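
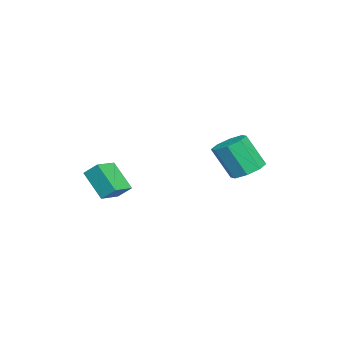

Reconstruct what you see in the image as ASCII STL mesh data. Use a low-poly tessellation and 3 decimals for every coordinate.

solid 
facet normal 0.024 0.485 -0.874
outer loop
vertex -0.595 4.181 2.526
vertex -1.119 3.569 2.172
vertex -1.248 4.332 2.592
endloop
endfacet
facet normal 0.244 0.845 0.476
outer loop
vertex -0.595 4.181 2.526
vertex -1.248 4.332 2.592
vertex -0.637 3.283 4.142
endloop
endfacet
facet normal 0.243 0.845 0.476
outer loop
vertex -0.637 3.283 4.142
vertex -1.248 4.332 2.592
vertex -1.291 3.433 4.209
endloop
endfacet
facet normal -0.022 -0.486 0.873
outer loop
vertex -0.637 3.283 4.142
vertex -1.291 3.433 4.209
vertex -1.161 2.671 3.788
endloop
endfacet
facet normal 0.023 0.485 -0.874
outer loop
vertex -1.248 4.332 2.592
vertex -1.119 3.569 2.172
vertex -1.826 4.035 2.412
endloop
endfacet
facet normal -0.515 0.755 0.406
outer loop
vertex -1.248 4.332 2.592
vertex -1.826 4.035 2.412
vertex -1.291 3.433 4.209
endloop
endfacet
facet normal -0.514 0.755 0.406
outer loop
vertex -1.291 3.433 4.209
vertex -1.826 4.035 2.412
vertex -1.868 3.137 4.029
endloop
endfacet
facet normal -0.023 -0.486 0.873
outer loop
vertex -1.291 3.433 4.209
vertex -1.868 3.137 4.029
vertex -1.161 2.671 3.788
endloop
endfacet
facet normal 0.024 0.486 -0.874
outer loop
vertex -1.826 4.035 2.412
vertex -1.119 3.569 2.172
vertex -1.989 3.466 2.091
endloop
endfacet
facet normal -0.970 0.222 0.098
outer loop
vertex -1.826 4.035 2.412
vertex -1.989 3.466 2.091
vertex -1.868 3.137 4.029
endloop
endfacet
facet normal -0.970 0.222 0.098
outer loop
vertex -1.868 3.137 4.029
vertex -1.989 3.466 2.091
vertex -2.031 2.567 3.708
endloop
endfacet
facet normal -0.022 -0.486 0.874
outer loop
vertex -1.868 3.137 4.029
vertex -2.031 2.567 3.708
vertex -1.161 2.671 3.788
endloop
endfacet
facet normal 0.024 0.485 -0.874
outer loop
vertex -1.989 3.466 2.091
vertex -1.119 3.569 2.172
vertex -1.643 2.957 1.818
endloop
endfacet
facet normal -0.858 -0.440 -0.267
outer loop
vertex -1.989 3.466 2.091
vertex -1.643 2.957 1.818
vertex -2.031 2.567 3.708
endloop
endfacet
facet normal -0.857 -0.440 -0.267
outer loop
vertex -2.031 2.567 3.708
vertex -1.643 2.957 1.818
vertex -1.685 2.059 3.434
endloop
endfacet
facet normal -0.022 -0.486 0.874
outer loop
vertex -2.031 2.567 3.708
vertex -1.685 2.059 3.434
vertex -1.161 2.671 3.788
endloop
endfacet
facet normal 0.022 0.486 -0.873
outer loop
vertex -1.643 2.957 1.818
vertex -1.119 3.569 2.172
vertex -0.989 2.807 1.751
endloop
endfacet
facet normal -0.243 -0.845 -0.476
outer loop
vertex -1.643 2.957 1.818
vertex -0.989 2.807 1.751
vertex -1.685 2.059 3.434
endloop
endfacet
facet normal -0.244 -0.845 -0.476
outer loop
vertex -1.685 2.059 3.434
vertex -0.989 2.807 1.751
vertex -1.032 1.908 3.368
endloop
endfacet
facet normal -0.024 -0.485 0.874
outer loop
vertex -1.685 2.059 3.434
vertex -1.032 1.908 3.368
vertex -1.161 2.671 3.788
endloop
endfacet
facet normal 0.023 0.486 -0.873
outer loop
vertex -0.989 2.807 1.751
vertex -1.119 3.569 2.172
vertex -0.412 3.103 1.931
endloop
endfacet
facet normal 0.514 -0.755 -0.406
outer loop
vertex -0.989 2.807 1.751
vertex -0.412 3.103 1.931
vertex -1.032 1.908 3.368
endloop
endfacet
facet normal 0.515 -0.755 -0.406
outer loop
vertex -1.032 1.908 3.368
vertex -0.412 3.103 1.931
vertex -0.454 2.205 3.548
endloop
endfacet
facet normal -0.023 -0.485 0.874
outer loop
vertex -1.032 1.908 3.368
vertex -0.454 2.205 3.548
vertex -1.161 2.671 3.788
endloop
endfacet
facet normal 0.022 0.486 -0.874
outer loop
vertex -0.412 3.103 1.931
vertex -1.119 3.569 2.172
vertex -0.249 3.673 2.252
endloop
endfacet
facet normal 0.970 -0.222 -0.098
outer loop
vertex -0.412 3.103 1.931
vertex -0.249 3.673 2.252
vertex -0.454 2.205 3.548
endloop
endfacet
facet normal 0.970 -0.222 -0.098
outer loop
vertex -0.454 2.205 3.548
vertex -0.249 3.673 2.252
vertex -0.291 2.774 3.869
endloop
endfacet
facet normal -0.024 -0.486 0.874
outer loop
vertex -0.454 2.205 3.548
vertex -0.291 2.774 3.869
vertex -1.161 2.671 3.788
endloop
endfacet
facet normal 0.022 0.486 -0.874
outer loop
vertex -0.249 3.673 2.252
vertex -1.119 3.569 2.172
vertex -0.595 4.181 2.526
endloop
endfacet
facet normal 0.857 0.440 0.267
outer loop
vertex -0.249 3.673 2.252
vertex -0.595 4.181 2.526
vertex -0.291 2.774 3.869
endloop
endfacet
facet normal 0.858 0.440 0.267
outer loop
vertex -0.291 2.774 3.869
vertex -0.595 4.181 2.526
vertex -0.637 3.283 4.142
endloop
endfacet
facet normal -0.024 -0.485 0.874
outer loop
vertex -0.291 2.774 3.869
vertex -0.637 3.283 4.142
vertex -1.161 2.671 3.788
endloop
endfacet
facet normal -0.901 0.378 -0.212
outer loop
vertex 1.635 -1.818 3.248
vertex 2.306 -0.876 2.071
vertex 1.503 -2.467 2.653
endloop
endfacet
facet normal -0.407 -0.571 0.713
outer loop
vertex 2.594 -2.924 2.909
vertex 1.635 -1.818 3.248
vertex 1.503 -2.467 2.653
endloop
endfacet
facet normal -0.901 0.378 -0.212
outer loop
vertex 1.503 -2.467 2.653
vertex 2.306 -0.876 2.071
vertex 2.174 -1.525 1.476
endloop
endfacet
facet normal -0.149 -0.729 -0.668
outer loop
vertex 2.174 -1.525 1.476
vertex 2.594 -2.924 2.909
vertex 1.503 -2.467 2.653
endloop
endfacet
facet normal 0.149 0.729 0.668
outer loop
vertex 1.635 -1.818 3.248
vertex 3.397 -1.333 2.327
vertex 2.306 -0.876 2.071
endloop
endfacet
facet normal -0.407 -0.571 0.713
outer loop
vertex 2.726 -2.275 3.504
vertex 1.635 -1.818 3.248
vertex 2.594 -2.924 2.909
endloop
endfacet
facet normal 0.149 0.729 0.668
outer loop
vertex 2.726 -2.275 3.504
vertex 3.397 -1.333 2.327
vertex 1.635 -1.818 3.248
endloop
endfacet
facet normal 0.407 0.571 -0.713
outer loop
vertex 2.306 -0.876 2.071
vertex 3.397 -1.333 2.327
vertex 2.174 -1.525 1.476
endloop
endfacet
facet normal -0.149 -0.729 -0.668
outer loop
vertex 3.265 -1.982 1.732
vertex 2.594 -2.924 2.909
vertex 2.174 -1.525 1.476
endloop
endfacet
facet normal 0.407 0.571 -0.713
outer loop
vertex 2.174 -1.525 1.476
vertex 3.397 -1.333 2.327
vertex 3.265 -1.982 1.732
endloop
endfacet
facet normal 0.901 -0.378 0.212
outer loop
vertex 3.265 -1.982 1.732
vertex 2.726 -2.275 3.504
vertex 2.594 -2.924 2.909
endloop
endfacet
facet normal 0.901 -0.378 0.212
outer loop
vertex 3.397 -1.333 2.327
vertex 2.726 -2.275 3.504
vertex 3.265 -1.982 1.732
endloop
endfacet

endsolid


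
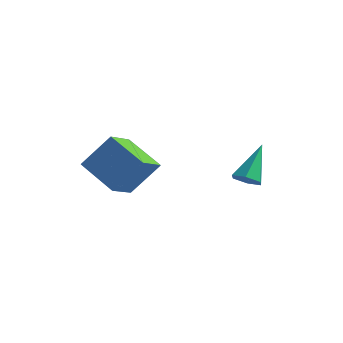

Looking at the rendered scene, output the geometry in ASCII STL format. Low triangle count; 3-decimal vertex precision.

solid 
facet normal 0.095 -0.609 -0.788
outer loop
vertex 3.675 0.09 -2.583
vertex 3.346 -0.344 -2.287
vertex 3.058 0.073 -2.644
endloop
endfacet
facet normal 0.010 0.933 -0.360
outer loop
vertex 3.675 0.09 -2.583
vertex 3.058 0.073 -2.644
vertex 3.174 0.764 -0.853
endloop
endfacet
facet normal 0.095 -0.609 -0.788
outer loop
vertex 3.058 0.073 -2.644
vertex 3.346 -0.344 -2.287
vertex 2.73 -0.361 -2.348
endloop
endfacet
facet normal -0.835 0.529 -0.150
outer loop
vertex 3.058 0.073 -2.644
vertex 2.73 -0.361 -2.348
vertex 3.174 0.764 -0.853
endloop
endfacet
facet normal 0.095 -0.609 -0.788
outer loop
vertex 2.73 -0.361 -2.348
vertex 3.346 -0.344 -2.287
vertex 3.018 -0.778 -1.991
endloop
endfacet
facet normal -0.871 -0.231 0.433
outer loop
vertex 2.73 -0.361 -2.348
vertex 3.018 -0.778 -1.991
vertex 3.174 0.764 -0.853
endloop
endfacet
facet normal 0.095 -0.609 -0.788
outer loop
vertex 3.018 -0.778 -1.991
vertex 3.346 -0.344 -2.287
vertex 3.634 -0.761 -1.93
endloop
endfacet
facet normal -0.064 -0.588 0.806
outer loop
vertex 3.018 -0.778 -1.991
vertex 3.634 -0.761 -1.93
vertex 3.174 0.764 -0.853
endloop
endfacet
facet normal 0.095 -0.609 -0.788
outer loop
vertex 3.634 -0.761 -1.93
vertex 3.346 -0.344 -2.287
vertex 3.963 -0.327 -2.226
endloop
endfacet
facet normal 0.781 -0.185 0.596
outer loop
vertex 3.634 -0.761 -1.93
vertex 3.963 -0.327 -2.226
vertex 3.174 0.764 -0.853
endloop
endfacet
facet normal 0.095 -0.609 -0.788
outer loop
vertex 3.963 -0.327 -2.226
vertex 3.346 -0.344 -2.287
vertex 3.675 0.09 -2.583
endloop
endfacet
facet normal 0.818 0.576 0.013
outer loop
vertex 3.963 -0.327 -2.226
vertex 3.675 0.09 -2.583
vertex 3.174 0.764 -0.853
endloop
endfacet
facet normal -0.450 -0.437 -0.778
outer loop
vertex -0.279 -3.574 -2.793
vertex -1.901 -3.525 -1.882
vertex -0.556 -2.289 -3.355
endloop
endfacet
facet normal 0.872 -0.026 -0.490
outer loop
vertex 0.241 -1.515 -1.978
vertex -0.279 -3.574 -2.793
vertex -0.556 -2.289 -3.355
endloop
endfacet
facet normal -0.450 -0.438 -0.778
outer loop
vertex -0.556 -2.289 -3.355
vertex -1.901 -3.525 -1.882
vertex -2.178 -2.24 -2.445
endloop
endfacet
facet normal -0.193 0.899 -0.393
outer loop
vertex -2.178 -2.24 -2.445
vertex 0.241 -1.515 -1.978
vertex -0.556 -2.289 -3.355
endloop
endfacet
facet normal 0.194 -0.899 0.393
outer loop
vertex -0.279 -3.574 -2.793
vertex -1.104 -2.751 -0.505
vertex -1.901 -3.525 -1.882
endloop
endfacet
facet normal 0.872 -0.026 -0.489
outer loop
vertex 0.518 -2.8 -1.415
vertex -0.279 -3.574 -2.793
vertex 0.241 -1.515 -1.978
endloop
endfacet
facet normal 0.193 -0.899 0.393
outer loop
vertex 0.518 -2.8 -1.415
vertex -1.104 -2.751 -0.505
vertex -0.279 -3.574 -2.793
endloop
endfacet
facet normal -0.872 0.027 0.490
outer loop
vertex -1.901 -3.525 -1.882
vertex -1.104 -2.751 -0.505
vertex -2.178 -2.24 -2.445
endloop
endfacet
facet normal -0.194 0.899 -0.393
outer loop
vertex -1.381 -1.466 -1.067
vertex 0.241 -1.515 -1.978
vertex -2.178 -2.24 -2.445
endloop
endfacet
facet normal -0.872 0.026 0.489
outer loop
vertex -2.178 -2.24 -2.445
vertex -1.104 -2.751 -0.505
vertex -1.381 -1.466 -1.067
endloop
endfacet
facet normal 0.450 0.438 0.778
outer loop
vertex -1.381 -1.466 -1.067
vertex 0.518 -2.8 -1.415
vertex 0.241 -1.515 -1.978
endloop
endfacet
facet normal 0.450 0.437 0.779
outer loop
vertex -1.104 -2.751 -0.505
vertex 0.518 -2.8 -1.415
vertex -1.381 -1.466 -1.067
endloop
endfacet

endsolid


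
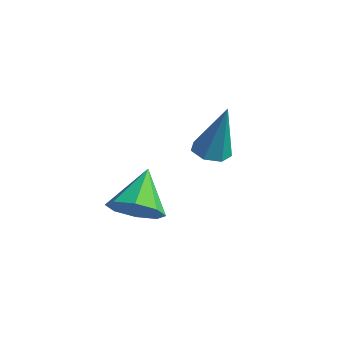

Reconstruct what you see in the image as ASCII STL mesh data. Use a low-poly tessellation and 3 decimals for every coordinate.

solid 
facet normal 0.401 -0.679 -0.614
outer loop
vertex -0.264 -1.633 -1.941
vertex -1.099 -1.751 -2.356
vertex -0.36 -1.187 -2.497
endloop
endfacet
facet normal 0.615 0.664 0.426
outer loop
vertex -0.264 -1.633 -1.941
vertex -0.36 -1.187 -2.497
vertex -1.761 -0.629 -1.344
endloop
endfacet
facet normal 0.401 -0.679 -0.614
outer loop
vertex -0.36 -1.187 -2.497
vertex -1.099 -1.751 -2.356
vertex -0.889 -1.071 -2.971
endloop
endfacet
facet normal 0.297 0.950 -0.099
outer loop
vertex -0.36 -1.187 -2.497
vertex -0.889 -1.071 -2.971
vertex -1.761 -0.629 -1.344
endloop
endfacet
facet normal 0.403 -0.679 -0.614
outer loop
vertex -0.889 -1.071 -2.971
vertex -1.099 -1.751 -2.356
vertex -1.54 -1.354 -3.085
endloop
endfacet
facet normal -0.306 0.864 -0.399
outer loop
vertex -0.889 -1.071 -2.971
vertex -1.54 -1.354 -3.085
vertex -1.761 -0.629 -1.344
endloop
endfacet
facet normal 0.401 -0.681 -0.613
outer loop
vertex -1.54 -1.354 -3.085
vertex -1.099 -1.751 -2.356
vertex -1.934 -1.868 -2.772
endloop
endfacet
facet normal -0.837 0.460 -0.298
outer loop
vertex -1.54 -1.354 -3.085
vertex -1.934 -1.868 -2.772
vertex -1.761 -0.629 -1.344
endloop
endfacet
facet normal 0.401 -0.679 -0.614
outer loop
vertex -1.934 -1.868 -2.772
vertex -1.099 -1.751 -2.356
vertex -1.838 -2.314 -2.216
endloop
endfacet
facet normal -0.989 -0.031 0.146
outer loop
vertex -1.934 -1.868 -2.772
vertex -1.838 -2.314 -2.216
vertex -1.761 -0.629 -1.344
endloop
endfacet
facet normal 0.401 -0.680 -0.614
outer loop
vertex -1.838 -2.314 -2.216
vertex -1.099 -1.751 -2.356
vertex -1.309 -2.43 -1.742
endloop
endfacet
facet normal -0.671 -0.317 0.671
outer loop
vertex -1.838 -2.314 -2.216
vertex -1.309 -2.43 -1.742
vertex -1.761 -0.629 -1.344
endloop
endfacet
facet normal 0.401 -0.680 -0.614
outer loop
vertex -1.309 -2.43 -1.742
vertex -1.099 -1.751 -2.356
vertex -0.657 -2.148 -1.628
endloop
endfacet
facet normal -0.069 -0.232 0.970
outer loop
vertex -1.309 -2.43 -1.742
vertex -0.657 -2.148 -1.628
vertex -1.761 -0.629 -1.344
endloop
endfacet
facet normal 0.401 -0.680 -0.614
outer loop
vertex -0.657 -2.148 -1.628
vertex -1.099 -1.751 -2.356
vertex -0.264 -1.633 -1.941
endloop
endfacet
facet normal 0.463 0.174 0.869
outer loop
vertex -0.657 -2.148 -1.628
vertex -0.264 -1.633 -1.941
vertex -1.761 -0.629 -1.344
endloop
endfacet
facet normal -0.203 -0.141 -0.969
outer loop
vertex -1.091 1.851 -1.831
vertex -1.742 2.013 -1.718
vertex -1.226 2.423 -1.886
endloop
endfacet
facet normal 0.971 0.234 0.053
outer loop
vertex -1.091 1.851 -1.831
vertex -1.226 2.423 -1.886
vertex -1.318 2.307 0.298
endloop
endfacet
facet normal -0.204 -0.140 -0.969
outer loop
vertex -1.226 2.423 -1.886
vertex -1.742 2.013 -1.718
vertex -1.749 2.687 -1.814
endloop
endfacet
facet normal 0.457 0.887 0.066
outer loop
vertex -1.226 2.423 -1.886
vertex -1.749 2.687 -1.814
vertex -1.318 2.307 0.298
endloop
endfacet
facet normal -0.203 -0.140 -0.969
outer loop
vertex -1.749 2.687 -1.814
vertex -1.742 2.013 -1.718
vertex -2.267 2.443 -1.67
endloop
endfacet
facet normal -0.360 0.903 0.236
outer loop
vertex -1.749 2.687 -1.814
vertex -2.267 2.443 -1.67
vertex -1.318 2.307 0.298
endloop
endfacet
facet normal -0.204 -0.141 -0.969
outer loop
vertex -2.267 2.443 -1.67
vertex -1.742 2.013 -1.718
vertex -2.389 1.876 -1.562
endloop
endfacet
facet normal -0.860 0.268 0.433
outer loop
vertex -2.267 2.443 -1.67
vertex -2.389 1.876 -1.562
vertex -1.318 2.307 0.298
endloop
endfacet
facet normal -0.204 -0.141 -0.969
outer loop
vertex -2.389 1.876 -1.562
vertex -1.742 2.013 -1.718
vertex -2.024 1.412 -1.571
endloop
endfacet
facet normal -0.671 -0.538 0.511
outer loop
vertex -2.389 1.876 -1.562
vertex -2.024 1.412 -1.571
vertex -1.318 2.307 0.298
endloop
endfacet
facet normal -0.204 -0.141 -0.969
outer loop
vertex -2.024 1.412 -1.571
vertex -1.742 2.013 -1.718
vertex -1.446 1.402 -1.691
endloop
endfacet
facet normal 0.069 -0.910 0.409
outer loop
vertex -2.024 1.412 -1.571
vertex -1.446 1.402 -1.691
vertex -1.318 2.307 0.298
endloop
endfacet
facet normal -0.203 -0.141 -0.969
outer loop
vertex -1.446 1.402 -1.691
vertex -1.742 2.013 -1.718
vertex -1.091 1.851 -1.831
endloop
endfacet
facet normal 0.798 -0.566 0.206
outer loop
vertex -1.446 1.402 -1.691
vertex -1.091 1.851 -1.831
vertex -1.318 2.307 0.298
endloop
endfacet

endsolid


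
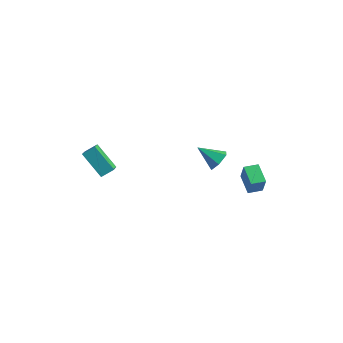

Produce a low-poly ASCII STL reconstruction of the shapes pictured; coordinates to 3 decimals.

solid 
facet normal -0.579 -0.816 -0.009
outer loop
vertex 3.749 3.073 -1.413
vertex 2.712 3.803 -0.895
vertex 3.342 3.375 -2.653
endloop
endfacet
facet normal 0.757 -0.533 -0.378
outer loop
vertex 3.868 4.117 -2.645
vertex 3.749 3.073 -1.413
vertex 3.342 3.375 -2.653
endloop
endfacet
facet normal -0.579 -0.816 -0.009
outer loop
vertex 3.342 3.375 -2.653
vertex 2.712 3.803 -0.895
vertex 2.305 4.105 -2.135
endloop
endfacet
facet normal -0.304 0.225 -0.926
outer loop
vertex 2.305 4.105 -2.135
vertex 3.868 4.117 -2.645
vertex 3.342 3.375 -2.653
endloop
endfacet
facet normal 0.304 -0.225 0.926
outer loop
vertex 3.749 3.073 -1.413
vertex 3.238 4.545 -0.887
vertex 2.712 3.803 -0.895
endloop
endfacet
facet normal 0.757 -0.533 -0.378
outer loop
vertex 4.275 3.815 -1.405
vertex 3.749 3.073 -1.413
vertex 3.868 4.117 -2.645
endloop
endfacet
facet normal 0.304 -0.225 0.926
outer loop
vertex 4.275 3.815 -1.405
vertex 3.238 4.545 -0.887
vertex 3.749 3.073 -1.413
endloop
endfacet
facet normal -0.757 0.533 0.378
outer loop
vertex 2.712 3.803 -0.895
vertex 3.238 4.545 -0.887
vertex 2.305 4.105 -2.135
endloop
endfacet
facet normal -0.304 0.225 -0.926
outer loop
vertex 2.831 4.847 -2.127
vertex 3.868 4.117 -2.645
vertex 2.305 4.105 -2.135
endloop
endfacet
facet normal -0.757 0.533 0.378
outer loop
vertex 2.305 4.105 -2.135
vertex 3.238 4.545 -0.887
vertex 2.831 4.847 -2.127
endloop
endfacet
facet normal 0.579 0.816 0.009
outer loop
vertex 2.831 4.847 -2.127
vertex 4.275 3.815 -1.405
vertex 3.868 4.117 -2.645
endloop
endfacet
facet normal 0.579 0.816 0.009
outer loop
vertex 3.238 4.545 -0.887
vertex 4.275 3.815 -1.405
vertex 2.831 4.847 -2.127
endloop
endfacet
facet normal 0.773 0.282 -0.568
outer loop
vertex 2.841 1.859 1.516
vertex 2.411 1.746 0.875
vertex 2.414 2.443 1.225
endloop
endfacet
facet normal -0.019 0.435 0.900
outer loop
vertex 2.841 1.859 1.516
vertex 2.414 2.443 1.225
vertex 1.229 1.314 1.745
endloop
endfacet
facet normal 0.772 0.282 -0.569
outer loop
vertex 2.414 2.443 1.225
vertex 2.411 1.746 0.875
vertex 1.983 2.33 0.584
endloop
endfacet
facet normal -0.599 0.754 0.270
outer loop
vertex 2.414 2.443 1.225
vertex 1.983 2.33 0.584
vertex 1.229 1.314 1.745
endloop
endfacet
facet normal 0.773 0.283 -0.568
outer loop
vertex 1.983 2.33 0.584
vertex 2.411 1.746 0.875
vertex 1.981 1.633 0.234
endloop
endfacet
facet normal -0.893 0.204 -0.401
outer loop
vertex 1.983 2.33 0.584
vertex 1.981 1.633 0.234
vertex 1.229 1.314 1.745
endloop
endfacet
facet normal 0.773 0.282 -0.568
outer loop
vertex 1.981 1.633 0.234
vertex 2.411 1.746 0.875
vertex 2.408 1.049 0.525
endloop
endfacet
facet normal -0.605 -0.662 -0.441
outer loop
vertex 1.981 1.633 0.234
vertex 2.408 1.049 0.525
vertex 1.229 1.314 1.745
endloop
endfacet
facet normal 0.772 0.282 -0.569
outer loop
vertex 2.408 1.049 0.525
vertex 2.411 1.746 0.875
vertex 2.839 1.162 1.166
endloop
endfacet
facet normal -0.025 -0.982 0.190
outer loop
vertex 2.408 1.049 0.525
vertex 2.839 1.162 1.166
vertex 1.229 1.314 1.745
endloop
endfacet
facet normal 0.773 0.283 -0.568
outer loop
vertex 2.839 1.162 1.166
vertex 2.411 1.746 0.875
vertex 2.841 1.859 1.516
endloop
endfacet
facet normal 0.269 -0.433 0.861
outer loop
vertex 2.839 1.162 1.166
vertex 2.841 1.859 1.516
vertex 1.229 1.314 1.745
endloop
endfacet
facet normal -0.487 -0.715 -0.501
outer loop
vertex -0.943 -4.626 2.028
vertex -2.312 -4.564 3.271
vertex -1.662 -3.544 1.183
endloop
endfacet
facet normal 0.740 -0.033 -0.672
outer loop
vertex -1.248 -2.936 1.609
vertex -0.943 -4.626 2.028
vertex -1.662 -3.544 1.183
endloop
endfacet
facet normal -0.487 -0.715 -0.501
outer loop
vertex -1.662 -3.544 1.183
vertex -2.312 -4.564 3.271
vertex -3.031 -3.482 2.426
endloop
endfacet
facet normal -0.464 0.698 -0.546
outer loop
vertex -3.031 -3.482 2.426
vertex -1.248 -2.936 1.609
vertex -1.662 -3.544 1.183
endloop
endfacet
facet normal 0.464 -0.698 0.546
outer loop
vertex -0.943 -4.626 2.028
vertex -1.898 -3.956 3.697
vertex -2.312 -4.564 3.271
endloop
endfacet
facet normal 0.740 -0.033 -0.672
outer loop
vertex -0.529 -4.018 2.454
vertex -0.943 -4.626 2.028
vertex -1.248 -2.936 1.609
endloop
endfacet
facet normal 0.464 -0.698 0.546
outer loop
vertex -0.529 -4.018 2.454
vertex -1.898 -3.956 3.697
vertex -0.943 -4.626 2.028
endloop
endfacet
facet normal -0.740 0.033 0.672
outer loop
vertex -2.312 -4.564 3.271
vertex -1.898 -3.956 3.697
vertex -3.031 -3.482 2.426
endloop
endfacet
facet normal -0.464 0.698 -0.546
outer loop
vertex -2.617 -2.874 2.852
vertex -1.248 -2.936 1.609
vertex -3.031 -3.482 2.426
endloop
endfacet
facet normal -0.740 0.033 0.672
outer loop
vertex -3.031 -3.482 2.426
vertex -1.898 -3.956 3.697
vertex -2.617 -2.874 2.852
endloop
endfacet
facet normal 0.487 0.715 0.501
outer loop
vertex -2.617 -2.874 2.852
vertex -0.529 -4.018 2.454
vertex -1.248 -2.936 1.609
endloop
endfacet
facet normal 0.487 0.715 0.501
outer loop
vertex -1.898 -3.956 3.697
vertex -0.529 -4.018 2.454
vertex -2.617 -2.874 2.852
endloop
endfacet

endsolid


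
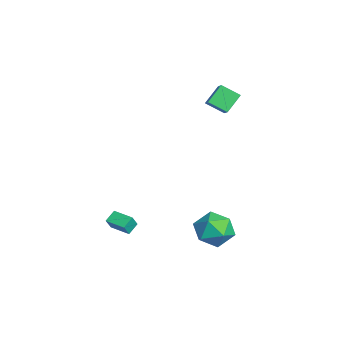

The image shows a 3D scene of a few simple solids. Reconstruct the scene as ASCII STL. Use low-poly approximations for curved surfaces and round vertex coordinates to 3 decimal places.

solid 
facet normal -0.939 0.168 0.302
outer loop
vertex 0.679 1.176 -3.735
vertex 1.086 1.408 -2.598
vertex 0.987 2.323 -3.415
endloop
endfacet
facet normal -0.858 0.338 -0.386
outer loop
vertex 0.679 1.176 -3.735
vertex 0.987 2.323 -3.415
vertex 1.311 1.885 -4.518
endloop
endfacet
facet normal -0.635 -0.244 -0.733
outer loop
vertex 0.679 1.176 -3.735
vertex 1.311 1.885 -4.518
vertex 1.61 0.699 -4.383
endloop
endfacet
facet normal -0.577 -0.775 -0.259
outer loop
vertex 0.679 1.176 -3.735
vertex 1.61 0.699 -4.383
vertex 1.472 0.405 -3.196
endloop
endfacet
facet normal -0.765 -0.521 0.380
outer loop
vertex 0.679 1.176 -3.735
vertex 1.472 0.405 -3.196
vertex 1.086 1.408 -2.598
endloop
endfacet
facet normal -0.346 0.833 -0.432
outer loop
vertex 1.311 1.885 -4.518
vertex 0.987 2.323 -3.415
vertex 2.108 2.555 -3.864
endloop
endfacet
facet normal -0.476 0.556 0.681
outer loop
vertex 0.987 2.323 -3.415
vertex 1.086 1.408 -2.598
vertex 1.97 2.261 -2.677
endloop
endfacet
facet normal -0.195 -0.557 0.808
outer loop
vertex 1.086 1.408 -2.598
vertex 1.472 0.405 -3.196
vertex 2.269 1.075 -2.542
endloop
endfacet
facet normal 0.109 -0.968 -0.227
outer loop
vertex 1.472 0.405 -3.196
vertex 1.61 0.699 -4.383
vertex 2.593 0.637 -3.645
endloop
endfacet
facet normal 0.016 -0.109 -0.994
outer loop
vertex 1.61 0.699 -4.383
vertex 1.311 1.885 -4.518
vertex 2.494 1.552 -4.462
endloop
endfacet
facet normal 0.577 0.775 0.259
outer loop
vertex 2.901 1.784 -3.325
vertex 2.108 2.555 -3.864
vertex 1.97 2.261 -2.677
endloop
endfacet
facet normal 0.635 0.244 0.733
outer loop
vertex 2.901 1.784 -3.325
vertex 1.97 2.261 -2.677
vertex 2.269 1.075 -2.542
endloop
endfacet
facet normal 0.858 -0.338 0.386
outer loop
vertex 2.901 1.784 -3.325
vertex 2.269 1.075 -2.542
vertex 2.593 0.637 -3.645
endloop
endfacet
facet normal 0.939 -0.168 -0.302
outer loop
vertex 2.901 1.784 -3.325
vertex 2.593 0.637 -3.645
vertex 2.494 1.552 -4.462
endloop
endfacet
facet normal 0.765 0.521 -0.380
outer loop
vertex 2.901 1.784 -3.325
vertex 2.494 1.552 -4.462
vertex 2.108 2.555 -3.864
endloop
endfacet
facet normal -0.109 0.968 0.227
outer loop
vertex 1.97 2.261 -2.677
vertex 2.108 2.555 -3.864
vertex 0.987 2.323 -3.415
endloop
endfacet
facet normal -0.016 0.109 0.994
outer loop
vertex 2.269 1.075 -2.542
vertex 1.97 2.261 -2.677
vertex 1.086 1.408 -2.598
endloop
endfacet
facet normal 0.346 -0.833 0.432
outer loop
vertex 2.593 0.637 -3.645
vertex 2.269 1.075 -2.542
vertex 1.472 0.405 -3.196
endloop
endfacet
facet normal 0.476 -0.556 -0.681
outer loop
vertex 2.494 1.552 -4.462
vertex 2.593 0.637 -3.645
vertex 1.61 0.699 -4.383
endloop
endfacet
facet normal 0.195 0.557 -0.808
outer loop
vertex 2.108 2.555 -3.864
vertex 2.494 1.552 -4.462
vertex 1.311 1.885 -4.518
endloop
endfacet
facet normal -0.722 -0.691 0.027
outer loop
vertex 0.334 -4.064 -3.244
vertex -0.141 -3.552 -2.833
vertex 0.014 -3.759 -3.994
endloop
endfacet
facet normal 0.587 -0.631 -0.507
outer loop
vertex 0.901 -2.908 -4.027
vertex 0.334 -4.064 -3.244
vertex 0.014 -3.759 -3.994
endloop
endfacet
facet normal -0.721 -0.692 0.027
outer loop
vertex 0.014 -3.759 -3.994
vertex -0.141 -3.552 -2.833
vertex -0.461 -3.248 -3.583
endloop
endfacet
facet normal -0.368 0.350 -0.861
outer loop
vertex -0.461 -3.248 -3.583
vertex 0.901 -2.908 -4.027
vertex 0.014 -3.759 -3.994
endloop
endfacet
facet normal 0.368 -0.350 0.861
outer loop
vertex 0.334 -4.064 -3.244
vertex 0.746 -2.701 -2.866
vertex -0.141 -3.552 -2.833
endloop
endfacet
facet normal 0.587 -0.631 -0.506
outer loop
vertex 1.221 -3.212 -3.277
vertex 0.334 -4.064 -3.244
vertex 0.901 -2.908 -4.027
endloop
endfacet
facet normal 0.368 -0.350 0.861
outer loop
vertex 1.221 -3.212 -3.277
vertex 0.746 -2.701 -2.866
vertex 0.334 -4.064 -3.244
endloop
endfacet
facet normal -0.587 0.632 0.506
outer loop
vertex -0.141 -3.552 -2.833
vertex 0.746 -2.701 -2.866
vertex -0.461 -3.248 -3.583
endloop
endfacet
facet normal -0.368 0.350 -0.861
outer loop
vertex 0.426 -2.396 -3.616
vertex 0.901 -2.908 -4.027
vertex -0.461 -3.248 -3.583
endloop
endfacet
facet normal -0.587 0.631 0.507
outer loop
vertex -0.461 -3.248 -3.583
vertex 0.746 -2.701 -2.866
vertex 0.426 -2.396 -3.616
endloop
endfacet
facet normal 0.722 0.692 -0.028
outer loop
vertex 0.426 -2.396 -3.616
vertex 1.221 -3.212 -3.277
vertex 0.901 -2.908 -4.027
endloop
endfacet
facet normal 0.721 0.692 -0.026
outer loop
vertex 0.746 -2.701 -2.866
vertex 1.221 -3.212 -3.277
vertex 0.426 -2.396 -3.616
endloop
endfacet
facet normal -0.462 0.603 0.651
outer loop
vertex -3.528 2.763 4.367
vertex -3.144 3.759 3.717
vertex -4.268 2.727 3.875
endloop
endfacet
facet normal -0.307 -0.797 0.520
outer loop
vertex -3.636 1.901 2.983
vertex -3.528 2.763 4.367
vertex -4.268 2.727 3.875
endloop
endfacet
facet normal -0.462 0.602 0.651
outer loop
vertex -4.268 2.727 3.875
vertex -3.144 3.759 3.717
vertex -3.885 3.723 3.225
endloop
endfacet
facet normal -0.833 -0.040 -0.552
outer loop
vertex -3.885 3.723 3.225
vertex -3.636 1.901 2.983
vertex -4.268 2.727 3.875
endloop
endfacet
facet normal 0.832 0.040 0.553
outer loop
vertex -3.528 2.763 4.367
vertex -2.512 2.933 2.825
vertex -3.144 3.759 3.717
endloop
endfacet
facet normal -0.307 -0.797 0.520
outer loop
vertex -2.895 1.937 3.475
vertex -3.528 2.763 4.367
vertex -3.636 1.901 2.983
endloop
endfacet
facet normal 0.832 0.041 0.553
outer loop
vertex -2.895 1.937 3.475
vertex -2.512 2.933 2.825
vertex -3.528 2.763 4.367
endloop
endfacet
facet normal 0.307 0.797 -0.520
outer loop
vertex -3.144 3.759 3.717
vertex -2.512 2.933 2.825
vertex -3.885 3.723 3.225
endloop
endfacet
facet normal -0.832 -0.040 -0.553
outer loop
vertex -3.252 2.897 2.333
vertex -3.636 1.901 2.983
vertex -3.885 3.723 3.225
endloop
endfacet
facet normal 0.307 0.797 -0.520
outer loop
vertex -3.885 3.723 3.225
vertex -2.512 2.933 2.825
vertex -3.252 2.897 2.333
endloop
endfacet
facet normal 0.461 -0.603 -0.651
outer loop
vertex -3.252 2.897 2.333
vertex -2.895 1.937 3.475
vertex -3.636 1.901 2.983
endloop
endfacet
facet normal 0.462 -0.602 -0.651
outer loop
vertex -2.512 2.933 2.825
vertex -2.895 1.937 3.475
vertex -3.252 2.897 2.333
endloop
endfacet

endsolid


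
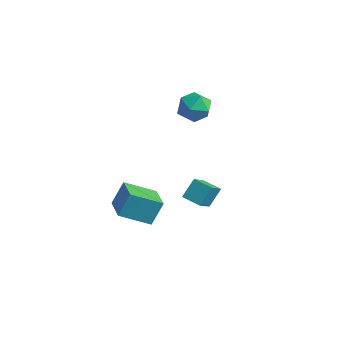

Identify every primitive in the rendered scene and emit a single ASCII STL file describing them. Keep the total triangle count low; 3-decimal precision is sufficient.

solid 
facet normal -0.968 -0.143 0.208
outer loop
vertex 0.951 -1.942 -0.321
vertex 1.028 -0.989 0.689
vertex 0.441 -0.463 -1.677
endloop
endfacet
facet normal -0.056 -0.685 -0.726
outer loop
vertex 1.612 -0.291 -1.929
vertex 0.951 -1.942 -0.321
vertex 0.441 -0.463 -1.677
endloop
endfacet
facet normal -0.968 -0.142 0.209
outer loop
vertex 0.441 -0.463 -1.677
vertex 1.028 -0.989 0.689
vertex 0.519 0.489 -0.667
endloop
endfacet
facet normal -0.246 0.715 -0.655
outer loop
vertex 0.519 0.489 -0.667
vertex 1.612 -0.291 -1.929
vertex 0.441 -0.463 -1.677
endloop
endfacet
facet normal 0.246 -0.714 0.655
outer loop
vertex 0.951 -1.942 -0.321
vertex 2.199 -0.817 0.437
vertex 1.028 -0.989 0.689
endloop
endfacet
facet normal -0.055 -0.685 -0.726
outer loop
vertex 2.121 -1.769 -0.573
vertex 0.951 -1.942 -0.321
vertex 1.612 -0.291 -1.929
endloop
endfacet
facet normal 0.247 -0.715 0.655
outer loop
vertex 2.121 -1.769 -0.573
vertex 2.199 -0.817 0.437
vertex 0.951 -1.942 -0.321
endloop
endfacet
facet normal 0.056 0.685 0.726
outer loop
vertex 1.028 -0.989 0.689
vertex 2.199 -0.817 0.437
vertex 0.519 0.489 -0.667
endloop
endfacet
facet normal -0.247 0.714 -0.655
outer loop
vertex 1.689 0.662 -0.919
vertex 1.612 -0.291 -1.929
vertex 0.519 0.489 -0.667
endloop
endfacet
facet normal 0.055 0.685 0.726
outer loop
vertex 0.519 0.489 -0.667
vertex 2.199 -0.817 0.437
vertex 1.689 0.662 -0.919
endloop
endfacet
facet normal 0.968 0.142 -0.208
outer loop
vertex 1.689 0.662 -0.919
vertex 2.121 -1.769 -0.573
vertex 1.612 -0.291 -1.929
endloop
endfacet
facet normal 0.968 0.142 -0.209
outer loop
vertex 2.199 -0.817 0.437
vertex 2.121 -1.769 -0.573
vertex 1.689 0.662 -0.919
endloop
endfacet
facet normal 0.268 0.879 -0.395
outer loop
vertex -0.948 2.636 3.05
vertex -1.987 3.082 3.338
vertex -1.096 3.147 4.088
endloop
endfacet
facet normal 0.836 0.529 -0.141
outer loop
vertex -0.948 2.636 3.05
vertex -1.096 3.147 4.088
vertex -0.483 2.157 4.007
endloop
endfacet
facet normal 0.874 -0.100 -0.475
outer loop
vertex -0.948 2.636 3.05
vertex -0.483 2.157 4.007
vertex -0.996 1.481 3.206
endloop
endfacet
facet normal 0.329 -0.140 -0.934
outer loop
vertex -0.948 2.636 3.05
vertex -0.996 1.481 3.206
vertex -1.925 2.052 2.793
endloop
endfacet
facet normal -0.045 0.465 -0.884
outer loop
vertex -0.948 2.636 3.05
vertex -1.925 2.052 2.793
vertex -1.987 3.082 3.338
endloop
endfacet
facet normal 0.728 0.406 0.553
outer loop
vertex -0.483 2.157 4.007
vertex -1.096 3.147 4.088
vertex -1.235 2.308 4.887
endloop
endfacet
facet normal -0.192 0.971 0.144
outer loop
vertex -1.096 3.147 4.088
vertex -1.987 3.082 3.338
vertex -2.164 2.879 4.474
endloop
endfacet
facet normal -0.699 0.301 -0.649
outer loop
vertex -1.987 3.082 3.338
vertex -1.925 2.052 2.793
vertex -2.677 2.203 3.673
endloop
endfacet
facet normal -0.093 -0.679 -0.729
outer loop
vertex -1.925 2.052 2.793
vertex -0.996 1.481 3.206
vertex -2.064 1.213 3.592
endloop
endfacet
facet normal 0.789 -0.614 0.013
outer loop
vertex -0.996 1.481 3.206
vertex -0.483 2.157 4.007
vertex -1.173 1.278 4.342
endloop
endfacet
facet normal -0.329 0.140 0.934
outer loop
vertex -2.212 1.724 4.63
vertex -1.235 2.308 4.887
vertex -2.164 2.879 4.474
endloop
endfacet
facet normal -0.874 0.100 0.475
outer loop
vertex -2.212 1.724 4.63
vertex -2.164 2.879 4.474
vertex -2.677 2.203 3.673
endloop
endfacet
facet normal -0.836 -0.529 0.141
outer loop
vertex -2.212 1.724 4.63
vertex -2.677 2.203 3.673
vertex -2.064 1.213 3.592
endloop
endfacet
facet normal -0.268 -0.879 0.395
outer loop
vertex -2.212 1.724 4.63
vertex -2.064 1.213 3.592
vertex -1.173 1.278 4.342
endloop
endfacet
facet normal 0.045 -0.465 0.884
outer loop
vertex -2.212 1.724 4.63
vertex -1.173 1.278 4.342
vertex -1.235 2.308 4.887
endloop
endfacet
facet normal 0.093 0.679 0.729
outer loop
vertex -2.164 2.879 4.474
vertex -1.235 2.308 4.887
vertex -1.096 3.147 4.088
endloop
endfacet
facet normal -0.789 0.614 -0.013
outer loop
vertex -2.677 2.203 3.673
vertex -2.164 2.879 4.474
vertex -1.987 3.082 3.338
endloop
endfacet
facet normal -0.728 -0.406 -0.553
outer loop
vertex -2.064 1.213 3.592
vertex -2.677 2.203 3.673
vertex -1.925 2.052 2.793
endloop
endfacet
facet normal 0.192 -0.971 -0.144
outer loop
vertex -1.173 1.278 4.342
vertex -2.064 1.213 3.592
vertex -0.996 1.481 3.206
endloop
endfacet
facet normal 0.699 -0.301 0.649
outer loop
vertex -1.235 2.308 4.887
vertex -1.173 1.278 4.342
vertex -0.483 2.157 4.007
endloop
endfacet
facet normal -0.774 0.583 -0.248
outer loop
vertex -4.25 -1.127 -2.394
vertex -2.883 0.26 -3.397
vertex -4.439 -2.002 -3.863
endloop
endfacet
facet normal -0.624 -0.633 0.458
outer loop
vertex -2.877 -3.18 -3.363
vertex -4.25 -1.127 -2.394
vertex -4.439 -2.002 -3.863
endloop
endfacet
facet normal -0.774 0.583 -0.247
outer loop
vertex -4.439 -2.002 -3.863
vertex -2.883 0.26 -3.397
vertex -3.073 -0.615 -4.865
endloop
endfacet
facet normal -0.110 -0.508 -0.854
outer loop
vertex -3.073 -0.615 -4.865
vertex -2.877 -3.18 -3.363
vertex -4.439 -2.002 -3.863
endloop
endfacet
facet normal 0.110 0.509 0.854
outer loop
vertex -4.25 -1.127 -2.394
vertex -1.321 -0.918 -2.897
vertex -2.883 0.26 -3.397
endloop
endfacet
facet normal -0.624 -0.633 0.458
outer loop
vertex -2.687 -2.305 -1.895
vertex -4.25 -1.127 -2.394
vertex -2.877 -3.18 -3.363
endloop
endfacet
facet normal 0.110 0.508 0.854
outer loop
vertex -2.687 -2.305 -1.895
vertex -1.321 -0.918 -2.897
vertex -4.25 -1.127 -2.394
endloop
endfacet
facet normal 0.624 0.633 -0.458
outer loop
vertex -2.883 0.26 -3.397
vertex -1.321 -0.918 -2.897
vertex -3.073 -0.615 -4.865
endloop
endfacet
facet normal -0.111 -0.508 -0.854
outer loop
vertex -1.51 -1.793 -4.366
vertex -2.877 -3.18 -3.363
vertex -3.073 -0.615 -4.865
endloop
endfacet
facet normal 0.624 0.634 -0.458
outer loop
vertex -3.073 -0.615 -4.865
vertex -1.321 -0.918 -2.897
vertex -1.51 -1.793 -4.366
endloop
endfacet
facet normal 0.774 -0.583 0.248
outer loop
vertex -1.51 -1.793 -4.366
vertex -2.687 -2.305 -1.895
vertex -2.877 -3.18 -3.363
endloop
endfacet
facet normal 0.774 -0.583 0.248
outer loop
vertex -1.321 -0.918 -2.897
vertex -2.687 -2.305 -1.895
vertex -1.51 -1.793 -4.366
endloop
endfacet

endsolid


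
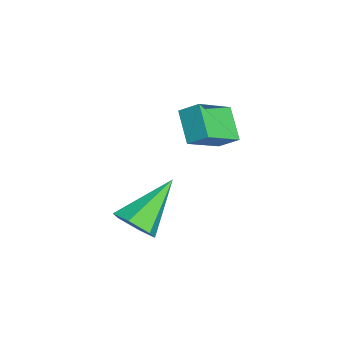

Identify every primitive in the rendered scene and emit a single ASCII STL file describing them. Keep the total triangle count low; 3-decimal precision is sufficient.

solid 
facet normal -0.725 -0.164 0.669
outer loop
vertex 0.686 -1.064 2.72
vertex -0.292 0.016 1.925
vertex 0.379 -1.701 2.231
endloop
endfacet
facet normal 0.589 -0.651 0.479
outer loop
vertex 1.372 -1.476 1.315
vertex 0.686 -1.064 2.72
vertex 0.379 -1.701 2.231
endloop
endfacet
facet normal -0.724 -0.164 0.670
outer loop
vertex 0.379 -1.701 2.231
vertex -0.292 0.016 1.925
vertex -0.599 -0.621 1.437
endloop
endfacet
facet normal -0.357 -0.741 -0.569
outer loop
vertex -0.599 -0.621 1.437
vertex 1.372 -1.476 1.315
vertex 0.379 -1.701 2.231
endloop
endfacet
facet normal 0.357 0.741 0.569
outer loop
vertex 0.686 -1.064 2.72
vertex 0.701 0.241 1.009
vertex -0.292 0.016 1.925
endloop
endfacet
facet normal 0.589 -0.651 0.479
outer loop
vertex 1.679 -0.839 1.803
vertex 0.686 -1.064 2.72
vertex 1.372 -1.476 1.315
endloop
endfacet
facet normal 0.357 0.741 0.568
outer loop
vertex 1.679 -0.839 1.803
vertex 0.701 0.241 1.009
vertex 0.686 -1.064 2.72
endloop
endfacet
facet normal -0.589 0.651 -0.479
outer loop
vertex -0.292 0.016 1.925
vertex 0.701 0.241 1.009
vertex -0.599 -0.621 1.437
endloop
endfacet
facet normal -0.357 -0.741 -0.568
outer loop
vertex 0.394 -0.396 0.52
vertex 1.372 -1.476 1.315
vertex -0.599 -0.621 1.437
endloop
endfacet
facet normal -0.589 0.651 -0.478
outer loop
vertex -0.599 -0.621 1.437
vertex 0.701 0.241 1.009
vertex 0.394 -0.396 0.52
endloop
endfacet
facet normal 0.725 0.164 -0.669
outer loop
vertex 0.394 -0.396 0.52
vertex 1.679 -0.839 1.803
vertex 1.372 -1.476 1.315
endloop
endfacet
facet normal 0.725 0.164 -0.669
outer loop
vertex 0.701 0.241 1.009
vertex 1.679 -0.839 1.803
vertex 0.394 -0.396 0.52
endloop
endfacet
facet normal 0.518 -0.587 -0.621
outer loop
vertex 2.78 -2.728 -1.891
vertex 2.098 -3.204 -2.01
vertex 2.243 -2.546 -2.511
endloop
endfacet
facet normal 0.376 0.925 -0.054
outer loop
vertex 2.78 -2.728 -1.891
vertex 2.243 -2.546 -2.511
vertex 0.962 -1.916 -0.65
endloop
endfacet
facet normal 0.518 -0.587 -0.621
outer loop
vertex 2.243 -2.546 -2.511
vertex 2.098 -3.204 -2.01
vertex 1.561 -3.022 -2.63
endloop
endfacet
facet normal -0.418 0.733 -0.536
outer loop
vertex 2.243 -2.546 -2.511
vertex 1.561 -3.022 -2.63
vertex 0.962 -1.916 -0.65
endloop
endfacet
facet normal 0.518 -0.587 -0.621
outer loop
vertex 1.561 -3.022 -2.63
vertex 2.098 -3.204 -2.01
vertex 1.416 -3.68 -2.129
endloop
endfacet
facet normal -0.958 -0.007 -0.286
outer loop
vertex 1.561 -3.022 -2.63
vertex 1.416 -3.68 -2.129
vertex 0.962 -1.916 -0.65
endloop
endfacet
facet normal 0.519 -0.588 -0.620
outer loop
vertex 1.416 -3.68 -2.129
vertex 2.098 -3.204 -2.01
vertex 1.952 -3.862 -1.508
endloop
endfacet
facet normal -0.704 -0.554 0.445
outer loop
vertex 1.416 -3.68 -2.129
vertex 1.952 -3.862 -1.508
vertex 0.962 -1.916 -0.65
endloop
endfacet
facet normal 0.519 -0.588 -0.620
outer loop
vertex 1.952 -3.862 -1.508
vertex 2.098 -3.204 -2.01
vertex 2.634 -3.386 -1.389
endloop
endfacet
facet normal 0.091 -0.363 0.927
outer loop
vertex 1.952 -3.862 -1.508
vertex 2.634 -3.386 -1.389
vertex 0.962 -1.916 -0.65
endloop
endfacet
facet normal 0.519 -0.588 -0.620
outer loop
vertex 2.634 -3.386 -1.389
vertex 2.098 -3.204 -2.01
vertex 2.78 -2.728 -1.891
endloop
endfacet
facet normal 0.631 0.377 0.678
outer loop
vertex 2.634 -3.386 -1.389
vertex 2.78 -2.728 -1.891
vertex 0.962 -1.916 -0.65
endloop
endfacet

endsolid


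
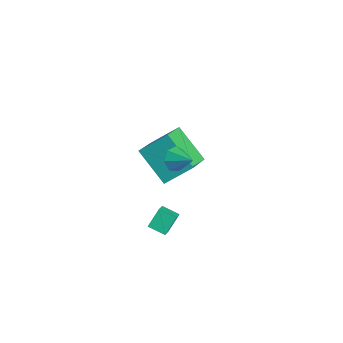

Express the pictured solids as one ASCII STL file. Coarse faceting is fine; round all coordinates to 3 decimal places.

solid 
facet normal -0.817 -0.315 -0.483
outer loop
vertex 2.942 -4.011 3.097
vertex 2.619 -4.02 3.649
vertex 2.681 -3.539 3.231
endloop
endfacet
facet normal 0.680 0.522 -0.515
outer loop
vertex 2.942 -4.011 3.097
vertex 2.681 -3.539 3.231
vertex 3.501 -3.68 4.171
endloop
endfacet
facet normal -0.817 -0.315 -0.484
outer loop
vertex 2.681 -3.539 3.231
vertex 2.619 -4.02 3.649
vertex 2.373 -3.43 3.68
endloop
endfacet
facet normal 0.244 0.967 -0.068
outer loop
vertex 2.681 -3.539 3.231
vertex 2.373 -3.43 3.68
vertex 3.501 -3.68 4.171
endloop
endfacet
facet normal -0.816 -0.315 -0.484
outer loop
vertex 2.373 -3.43 3.68
vertex 2.619 -4.02 3.649
vertex 2.25 -3.766 4.106
endloop
endfacet
facet normal -0.086 0.794 0.602
outer loop
vertex 2.373 -3.43 3.68
vertex 2.25 -3.766 4.106
vertex 3.501 -3.68 4.171
endloop
endfacet
facet normal -0.816 -0.315 -0.484
outer loop
vertex 2.25 -3.766 4.106
vertex 2.619 -4.02 3.649
vertex 2.405 -4.293 4.187
endloop
endfacet
facet normal -0.061 0.134 0.989
outer loop
vertex 2.25 -3.766 4.106
vertex 2.405 -4.293 4.187
vertex 3.501 -3.68 4.171
endloop
endfacet
facet normal -0.816 -0.316 -0.485
outer loop
vertex 2.405 -4.293 4.187
vertex 2.619 -4.02 3.649
vertex 2.722 -4.614 3.863
endloop
endfacet
facet normal 0.300 -0.515 0.803
outer loop
vertex 2.405 -4.293 4.187
vertex 2.722 -4.614 3.863
vertex 3.501 -3.68 4.171
endloop
endfacet
facet normal -0.817 -0.315 -0.482
outer loop
vertex 2.722 -4.614 3.863
vertex 2.619 -4.02 3.649
vertex 2.96 -4.489 3.378
endloop
endfacet
facet normal 0.724 -0.665 0.184
outer loop
vertex 2.722 -4.614 3.863
vertex 2.96 -4.489 3.378
vertex 3.501 -3.68 4.171
endloop
endfacet
facet normal -0.817 -0.315 -0.483
outer loop
vertex 2.96 -4.489 3.378
vertex 2.619 -4.02 3.649
vertex 2.942 -4.011 3.097
endloop
endfacet
facet normal 0.893 -0.203 -0.402
outer loop
vertex 2.96 -4.489 3.378
vertex 2.942 -4.011 3.097
vertex 3.501 -3.68 4.171
endloop
endfacet
facet normal -0.610 0.432 -0.665
outer loop
vertex 0.369 -3.437 -2.203
vertex 1.024 -2.933 -2.476
vertex 0.621 -4.135 -2.888
endloop
endfacet
facet normal -0.753 -0.579 0.313
outer loop
vertex 1.596 -4.827 -1.824
vertex 0.369 -3.437 -2.203
vertex 0.621 -4.135 -2.888
endloop
endfacet
facet normal -0.610 0.432 -0.665
outer loop
vertex 0.621 -4.135 -2.888
vertex 1.024 -2.933 -2.476
vertex 1.276 -3.631 -3.161
endloop
endfacet
facet normal 0.249 -0.691 -0.678
outer loop
vertex 1.276 -3.631 -3.161
vertex 1.596 -4.827 -1.824
vertex 0.621 -4.135 -2.888
endloop
endfacet
facet normal -0.249 0.691 0.678
outer loop
vertex 0.369 -3.437 -2.203
vertex 1.999 -3.625 -1.412
vertex 1.024 -2.933 -2.476
endloop
endfacet
facet normal -0.753 -0.579 0.313
outer loop
vertex 1.344 -4.129 -1.139
vertex 0.369 -3.437 -2.203
vertex 1.596 -4.827 -1.824
endloop
endfacet
facet normal -0.249 0.691 0.678
outer loop
vertex 1.344 -4.129 -1.139
vertex 1.999 -3.625 -1.412
vertex 0.369 -3.437 -2.203
endloop
endfacet
facet normal 0.753 0.579 -0.313
outer loop
vertex 1.024 -2.933 -2.476
vertex 1.999 -3.625 -1.412
vertex 1.276 -3.631 -3.161
endloop
endfacet
facet normal 0.249 -0.691 -0.678
outer loop
vertex 2.251 -4.323 -2.097
vertex 1.596 -4.827 -1.824
vertex 1.276 -3.631 -3.161
endloop
endfacet
facet normal 0.753 0.579 -0.313
outer loop
vertex 1.276 -3.631 -3.161
vertex 1.999 -3.625 -1.412
vertex 2.251 -4.323 -2.097
endloop
endfacet
facet normal 0.610 -0.432 0.665
outer loop
vertex 2.251 -4.323 -2.097
vertex 1.344 -4.129 -1.139
vertex 1.596 -4.827 -1.824
endloop
endfacet
facet normal 0.610 -0.432 0.665
outer loop
vertex 1.999 -3.625 -1.412
vertex 1.344 -4.129 -1.139
vertex 2.251 -4.323 -2.097
endloop
endfacet
facet normal -0.769 -0.207 0.605
outer loop
vertex -1.346 -3.691 0.511
vertex -0.925 -2.454 1.468
vertex -2.55 -2.43 -0.588
endloop
endfacet
facet normal -0.260 -0.763 -0.591
outer loop
vertex -0.975 -2.006 -1.828
vertex -1.346 -3.691 0.511
vertex -2.55 -2.43 -0.588
endloop
endfacet
facet normal -0.769 -0.207 0.605
outer loop
vertex -2.55 -2.43 -0.588
vertex -0.925 -2.454 1.468
vertex -2.129 -1.194 0.37
endloop
endfacet
facet normal -0.584 0.612 -0.533
outer loop
vertex -2.129 -1.194 0.37
vertex -0.975 -2.006 -1.828
vertex -2.55 -2.43 -0.588
endloop
endfacet
facet normal 0.584 -0.612 0.533
outer loop
vertex -1.346 -3.691 0.511
vertex 0.65 -2.03 0.228
vertex -0.925 -2.454 1.468
endloop
endfacet
facet normal -0.260 -0.763 -0.591
outer loop
vertex 0.229 -3.266 -0.73
vertex -1.346 -3.691 0.511
vertex -0.975 -2.006 -1.828
endloop
endfacet
facet normal 0.585 -0.612 0.533
outer loop
vertex 0.229 -3.266 -0.73
vertex 0.65 -2.03 0.228
vertex -1.346 -3.691 0.511
endloop
endfacet
facet normal 0.260 0.764 0.591
outer loop
vertex -0.925 -2.454 1.468
vertex 0.65 -2.03 0.228
vertex -2.129 -1.194 0.37
endloop
endfacet
facet normal -0.585 0.611 -0.533
outer loop
vertex -0.554 -0.769 -0.871
vertex -0.975 -2.006 -1.828
vertex -2.129 -1.194 0.37
endloop
endfacet
facet normal 0.260 0.763 0.591
outer loop
vertex -2.129 -1.194 0.37
vertex 0.65 -2.03 0.228
vertex -0.554 -0.769 -0.871
endloop
endfacet
facet normal 0.769 0.207 -0.605
outer loop
vertex -0.554 -0.769 -0.871
vertex 0.229 -3.266 -0.73
vertex -0.975 -2.006 -1.828
endloop
endfacet
facet normal 0.769 0.207 -0.605
outer loop
vertex 0.65 -2.03 0.228
vertex 0.229 -3.266 -0.73
vertex -0.554 -0.769 -0.871
endloop
endfacet

endsolid


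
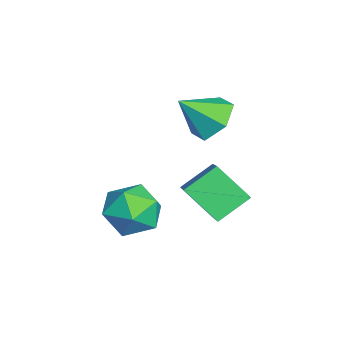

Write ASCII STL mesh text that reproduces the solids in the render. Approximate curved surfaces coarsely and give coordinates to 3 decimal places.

solid 
facet normal -0.881 0.461 0.104
outer loop
vertex -1.172 -1.916 -3.307
vertex -1.697 -2.89 -3.434
vertex -1.398 -2.548 -2.417
endloop
endfacet
facet normal -0.372 0.799 0.473
outer loop
vertex -1.172 -1.916 -3.307
vertex -1.398 -2.548 -2.417
vertex -0.411 -2.038 -2.502
endloop
endfacet
facet normal 0.141 0.990 0.016
outer loop
vertex -1.172 -1.916 -3.307
vertex -0.411 -2.038 -2.502
vertex -0.099 -2.065 -3.571
endloop
endfacet
facet normal -0.049 0.770 -0.636
outer loop
vertex -1.172 -1.916 -3.307
vertex -0.099 -2.065 -3.571
vertex -0.895 -2.592 -4.148
endloop
endfacet
facet normal -0.682 0.444 -0.581
outer loop
vertex -1.172 -1.916 -3.307
vertex -0.895 -2.592 -4.148
vertex -1.697 -2.89 -3.434
endloop
endfacet
facet normal -0.092 0.335 0.938
outer loop
vertex -0.411 -2.038 -2.502
vertex -1.398 -2.548 -2.417
vertex -0.465 -3.088 -2.132
endloop
endfacet
facet normal -0.916 -0.211 0.340
outer loop
vertex -1.398 -2.548 -2.417
vertex -1.697 -2.89 -3.434
vertex -1.261 -3.615 -2.709
endloop
endfacet
facet normal -0.594 -0.240 -0.768
outer loop
vertex -1.697 -2.89 -3.434
vertex -0.895 -2.592 -4.148
vertex -0.949 -3.642 -3.778
endloop
endfacet
facet normal 0.429 0.289 -0.856
outer loop
vertex -0.895 -2.592 -4.148
vertex -0.099 -2.065 -3.571
vertex 0.038 -3.132 -3.863
endloop
endfacet
facet normal 0.739 0.644 0.199
outer loop
vertex -0.099 -2.065 -3.571
vertex -0.411 -2.038 -2.502
vertex 0.337 -2.79 -2.846
endloop
endfacet
facet normal 0.049 -0.770 0.636
outer loop
vertex -0.188 -3.764 -2.973
vertex -0.465 -3.088 -2.132
vertex -1.261 -3.615 -2.709
endloop
endfacet
facet normal -0.141 -0.990 -0.016
outer loop
vertex -0.188 -3.764 -2.973
vertex -1.261 -3.615 -2.709
vertex -0.949 -3.642 -3.778
endloop
endfacet
facet normal 0.372 -0.799 -0.473
outer loop
vertex -0.188 -3.764 -2.973
vertex -0.949 -3.642 -3.778
vertex 0.038 -3.132 -3.863
endloop
endfacet
facet normal 0.881 -0.461 -0.104
outer loop
vertex -0.188 -3.764 -2.973
vertex 0.038 -3.132 -3.863
vertex 0.337 -2.79 -2.846
endloop
endfacet
facet normal 0.682 -0.444 0.581
outer loop
vertex -0.188 -3.764 -2.973
vertex 0.337 -2.79 -2.846
vertex -0.465 -3.088 -2.132
endloop
endfacet
facet normal -0.429 -0.289 0.856
outer loop
vertex -1.261 -3.615 -2.709
vertex -0.465 -3.088 -2.132
vertex -1.398 -2.548 -2.417
endloop
endfacet
facet normal -0.739 -0.644 -0.199
outer loop
vertex -0.949 -3.642 -3.778
vertex -1.261 -3.615 -2.709
vertex -1.697 -2.89 -3.434
endloop
endfacet
facet normal 0.092 -0.335 -0.938
outer loop
vertex 0.038 -3.132 -3.863
vertex -0.949 -3.642 -3.778
vertex -0.895 -2.592 -4.148
endloop
endfacet
facet normal 0.916 0.211 -0.340
outer loop
vertex 0.337 -2.79 -2.846
vertex 0.038 -3.132 -3.863
vertex -0.099 -2.065 -3.571
endloop
endfacet
facet normal 0.594 0.240 0.768
outer loop
vertex -0.465 -3.088 -2.132
vertex 0.337 -2.79 -2.846
vertex -0.411 -2.038 -2.502
endloop
endfacet
facet normal -0.849 -0.077 -0.523
outer loop
vertex -0.998 -1.299 -2.274
vertex -1.542 -0.263 -1.542
vertex -0.432 -0.242 -3.349
endloop
endfacet
facet normal 0.395 -0.750 -0.530
outer loop
vertex 0.722 -0.137 -2.638
vertex -0.998 -1.299 -2.274
vertex -0.432 -0.242 -3.349
endloop
endfacet
facet normal -0.849 -0.078 -0.522
outer loop
vertex -0.432 -0.242 -3.349
vertex -1.542 -0.263 -1.542
vertex -0.977 0.794 -2.617
endloop
endfacet
facet normal 0.351 0.656 -0.667
outer loop
vertex -0.977 0.794 -2.617
vertex 0.722 -0.137 -2.638
vertex -0.432 -0.242 -3.349
endloop
endfacet
facet normal -0.352 -0.656 0.668
outer loop
vertex -0.998 -1.299 -2.274
vertex -0.388 -0.158 -0.831
vertex -1.542 -0.263 -1.542
endloop
endfacet
facet normal 0.395 -0.750 -0.530
outer loop
vertex 0.157 -1.194 -1.563
vertex -0.998 -1.299 -2.274
vertex 0.722 -0.137 -2.638
endloop
endfacet
facet normal -0.351 -0.656 0.668
outer loop
vertex 0.157 -1.194 -1.563
vertex -0.388 -0.158 -0.831
vertex -0.998 -1.299 -2.274
endloop
endfacet
facet normal -0.395 0.750 0.530
outer loop
vertex -1.542 -0.263 -1.542
vertex -0.388 -0.158 -0.831
vertex -0.977 0.794 -2.617
endloop
endfacet
facet normal 0.351 0.656 -0.668
outer loop
vertex 0.178 0.899 -1.906
vertex 0.722 -0.137 -2.638
vertex -0.977 0.794 -2.617
endloop
endfacet
facet normal -0.395 0.750 0.530
outer loop
vertex -0.977 0.794 -2.617
vertex -0.388 -0.158 -0.831
vertex 0.178 0.899 -1.906
endloop
endfacet
facet normal 0.849 0.077 0.522
outer loop
vertex 0.178 0.899 -1.906
vertex 0.157 -1.194 -1.563
vertex 0.722 -0.137 -2.638
endloop
endfacet
facet normal 0.849 0.077 0.523
outer loop
vertex -0.388 -0.158 -0.831
vertex 0.157 -1.194 -1.563
vertex 0.178 0.899 -1.906
endloop
endfacet
facet normal -0.175 0.721 -0.670
outer loop
vertex -2.909 0.191 -0.671
vertex -3.797 -0.234 -0.897
vertex -3.74 0.46 -0.165
endloop
endfacet
facet normal 0.557 0.208 0.804
outer loop
vertex -2.909 0.191 -0.671
vertex -3.74 0.46 -0.165
vertex -3.523 -1.366 0.157
endloop
endfacet
facet normal -0.175 0.721 -0.670
outer loop
vertex -3.74 0.46 -0.165
vertex -3.797 -0.234 -0.897
vertex -4.628 0.035 -0.39
endloop
endfacet
facet normal -0.302 0.131 0.944
outer loop
vertex -3.74 0.46 -0.165
vertex -4.628 0.035 -0.39
vertex -3.523 -1.366 0.157
endloop
endfacet
facet normal -0.175 0.721 -0.670
outer loop
vertex -4.628 0.035 -0.39
vertex -3.797 -0.234 -0.897
vertex -4.685 -0.659 -1.122
endloop
endfacet
facet normal -0.774 -0.428 0.466
outer loop
vertex -4.628 0.035 -0.39
vertex -4.685 -0.659 -1.122
vertex -3.523 -1.366 0.157
endloop
endfacet
facet normal -0.175 0.721 -0.671
outer loop
vertex -4.685 -0.659 -1.122
vertex -3.797 -0.234 -0.897
vertex -3.854 -0.928 -1.628
endloop
endfacet
facet normal -0.387 -0.910 -0.152
outer loop
vertex -4.685 -0.659 -1.122
vertex -3.854 -0.928 -1.628
vertex -3.523 -1.366 0.157
endloop
endfacet
facet normal -0.174 0.721 -0.671
outer loop
vertex -3.854 -0.928 -1.628
vertex -3.797 -0.234 -0.897
vertex -2.966 -0.504 -1.403
endloop
endfacet
facet normal 0.471 -0.832 -0.292
outer loop
vertex -3.854 -0.928 -1.628
vertex -2.966 -0.504 -1.403
vertex -3.523 -1.366 0.157
endloop
endfacet
facet normal -0.174 0.721 -0.671
outer loop
vertex -2.966 -0.504 -1.403
vertex -3.797 -0.234 -0.897
vertex -2.909 0.191 -0.671
endloop
endfacet
facet normal 0.944 -0.273 0.186
outer loop
vertex -2.966 -0.504 -1.403
vertex -2.909 0.191 -0.671
vertex -3.523 -1.366 0.157
endloop
endfacet

endsolid


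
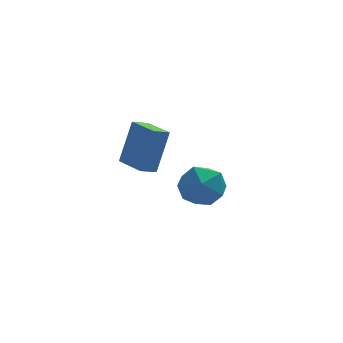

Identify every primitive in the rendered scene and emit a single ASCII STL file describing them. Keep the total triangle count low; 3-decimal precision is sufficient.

solid 
facet normal -0.784 0.295 0.547
outer loop
vertex -0.575 2.147 -1.867
vertex -0.96 0.971 -1.785
vertex -0.189 1.432 -0.929
endloop
endfacet
facet normal -0.226 0.728 0.648
outer loop
vertex -0.575 2.147 -1.867
vertex -0.189 1.432 -0.929
vertex 0.61 2.189 -1.501
endloop
endfacet
facet normal -0.040 0.999 0.014
outer loop
vertex -0.575 2.147 -1.867
vertex 0.61 2.189 -1.501
vertex 0.333 2.195 -2.711
endloop
endfacet
facet normal -0.483 0.733 -0.478
outer loop
vertex -0.575 2.147 -1.867
vertex 0.333 2.195 -2.711
vertex -0.637 1.442 -2.886
endloop
endfacet
facet normal -0.943 0.298 -0.149
outer loop
vertex -0.575 2.147 -1.867
vertex -0.637 1.442 -2.886
vertex -0.96 0.971 -1.785
endloop
endfacet
facet normal 0.320 0.333 0.887
outer loop
vertex 0.61 2.189 -1.501
vertex -0.189 1.432 -0.929
vertex 0.957 1.038 -1.194
endloop
endfacet
facet normal -0.584 -0.367 0.724
outer loop
vertex -0.189 1.432 -0.929
vertex -0.96 0.971 -1.785
vertex -0.013 0.285 -1.369
endloop
endfacet
facet normal -0.842 -0.361 -0.401
outer loop
vertex -0.96 0.971 -1.785
vertex -0.637 1.442 -2.886
vertex -0.29 0.291 -2.579
endloop
endfacet
facet normal -0.098 0.343 -0.934
outer loop
vertex -0.637 1.442 -2.886
vertex 0.333 2.195 -2.711
vertex 0.509 1.048 -3.151
endloop
endfacet
facet normal 0.620 0.772 -0.138
outer loop
vertex 0.333 2.195 -2.711
vertex 0.61 2.189 -1.501
vertex 1.28 1.509 -2.295
endloop
endfacet
facet normal 0.483 -0.733 0.478
outer loop
vertex 0.895 0.333 -2.213
vertex 0.957 1.038 -1.194
vertex -0.013 0.285 -1.369
endloop
endfacet
facet normal 0.040 -0.999 -0.014
outer loop
vertex 0.895 0.333 -2.213
vertex -0.013 0.285 -1.369
vertex -0.29 0.291 -2.579
endloop
endfacet
facet normal 0.226 -0.728 -0.648
outer loop
vertex 0.895 0.333 -2.213
vertex -0.29 0.291 -2.579
vertex 0.509 1.048 -3.151
endloop
endfacet
facet normal 0.784 -0.295 -0.547
outer loop
vertex 0.895 0.333 -2.213
vertex 0.509 1.048 -3.151
vertex 1.28 1.509 -2.295
endloop
endfacet
facet normal 0.943 -0.298 0.149
outer loop
vertex 0.895 0.333 -2.213
vertex 1.28 1.509 -2.295
vertex 0.957 1.038 -1.194
endloop
endfacet
facet normal 0.098 -0.343 0.934
outer loop
vertex -0.013 0.285 -1.369
vertex 0.957 1.038 -1.194
vertex -0.189 1.432 -0.929
endloop
endfacet
facet normal -0.620 -0.772 0.138
outer loop
vertex -0.29 0.291 -2.579
vertex -0.013 0.285 -1.369
vertex -0.96 0.971 -1.785
endloop
endfacet
facet normal -0.320 -0.333 -0.887
outer loop
vertex 0.509 1.048 -3.151
vertex -0.29 0.291 -2.579
vertex -0.637 1.442 -2.886
endloop
endfacet
facet normal 0.584 0.367 -0.724
outer loop
vertex 1.28 1.509 -2.295
vertex 0.509 1.048 -3.151
vertex 0.333 2.195 -2.711
endloop
endfacet
facet normal 0.842 0.361 0.401
outer loop
vertex 0.957 1.038 -1.194
vertex 1.28 1.509 -2.295
vertex 0.61 2.189 -1.501
endloop
endfacet
facet normal -0.858 -0.376 0.349
outer loop
vertex -2.587 -3.303 3.815
vertex -3.255 -1.887 3.696
vertex -3.192 -3.754 1.844
endloop
endfacet
facet normal 0.426 -0.902 0.076
outer loop
vertex -2.505 -3.453 1.564
vertex -2.587 -3.303 3.815
vertex -3.192 -3.754 1.844
endloop
endfacet
facet normal -0.859 -0.375 0.349
outer loop
vertex -3.192 -3.754 1.844
vertex -3.255 -1.887 3.696
vertex -3.86 -2.337 1.725
endloop
endfacet
facet normal -0.287 -0.214 -0.934
outer loop
vertex -3.86 -2.337 1.725
vertex -2.505 -3.453 1.564
vertex -3.192 -3.754 1.844
endloop
endfacet
facet normal 0.287 0.214 0.934
outer loop
vertex -2.587 -3.303 3.815
vertex -2.568 -1.586 3.416
vertex -3.255 -1.887 3.696
endloop
endfacet
facet normal 0.425 -0.902 0.076
outer loop
vertex -1.9 -3.003 3.535
vertex -2.587 -3.303 3.815
vertex -2.505 -3.453 1.564
endloop
endfacet
facet normal 0.287 0.214 0.934
outer loop
vertex -1.9 -3.003 3.535
vertex -2.568 -1.586 3.416
vertex -2.587 -3.303 3.815
endloop
endfacet
facet normal -0.426 0.902 -0.075
outer loop
vertex -3.255 -1.887 3.696
vertex -2.568 -1.586 3.416
vertex -3.86 -2.337 1.725
endloop
endfacet
facet normal -0.287 -0.214 -0.934
outer loop
vertex -3.173 -2.037 1.445
vertex -2.505 -3.453 1.564
vertex -3.86 -2.337 1.725
endloop
endfacet
facet normal -0.425 0.902 -0.076
outer loop
vertex -3.86 -2.337 1.725
vertex -2.568 -1.586 3.416
vertex -3.173 -2.037 1.445
endloop
endfacet
facet normal 0.858 0.376 -0.349
outer loop
vertex -3.173 -2.037 1.445
vertex -1.9 -3.003 3.535
vertex -2.505 -3.453 1.564
endloop
endfacet
facet normal 0.858 0.375 -0.349
outer loop
vertex -2.568 -1.586 3.416
vertex -1.9 -3.003 3.535
vertex -3.173 -2.037 1.445
endloop
endfacet

endsolid


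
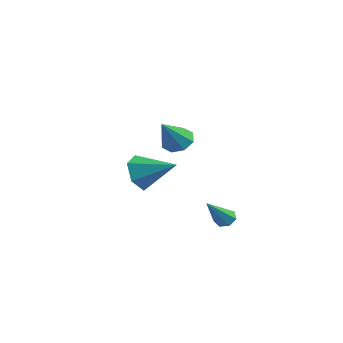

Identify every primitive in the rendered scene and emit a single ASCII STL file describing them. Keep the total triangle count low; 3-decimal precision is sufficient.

solid 
facet normal -0.202 0.713 -0.671
outer loop
vertex 3.478 -1.231 -3.761
vertex 3.047 -1.093 -3.485
vertex 3.541 -0.909 -3.438
endloop
endfacet
facet normal 0.990 -0.116 -0.077
outer loop
vertex 3.478 -1.231 -3.761
vertex 3.541 -0.909 -3.438
vertex 3.453 -2.527 -2.135
endloop
endfacet
facet normal -0.202 0.713 -0.671
outer loop
vertex 3.541 -0.909 -3.438
vertex 3.047 -1.093 -3.485
vertex 3.233 -0.726 -3.151
endloop
endfacet
facet normal 0.741 0.396 0.542
outer loop
vertex 3.541 -0.909 -3.438
vertex 3.233 -0.726 -3.151
vertex 3.453 -2.527 -2.135
endloop
endfacet
facet normal -0.205 0.714 -0.670
outer loop
vertex 3.233 -0.726 -3.151
vertex 3.047 -1.093 -3.485
vertex 2.784 -0.82 -3.114
endloop
endfacet
facet normal -0.030 0.488 0.872
outer loop
vertex 3.233 -0.726 -3.151
vertex 2.784 -0.82 -3.114
vertex 3.453 -2.527 -2.135
endloop
endfacet
facet normal -0.203 0.714 -0.670
outer loop
vertex 2.784 -0.82 -3.114
vertex 3.047 -1.093 -3.485
vertex 2.533 -1.119 -3.357
endloop
endfacet
facet normal -0.745 0.088 0.662
outer loop
vertex 2.784 -0.82 -3.114
vertex 2.533 -1.119 -3.357
vertex 3.453 -2.527 -2.135
endloop
endfacet
facet normal -0.203 0.713 -0.671
outer loop
vertex 2.533 -1.119 -3.357
vertex 3.047 -1.093 -3.485
vertex 2.669 -1.399 -3.696
endloop
endfacet
facet normal -0.862 -0.503 0.070
outer loop
vertex 2.533 -1.119 -3.357
vertex 2.669 -1.399 -3.696
vertex 3.453 -2.527 -2.135
endloop
endfacet
facet normal -0.202 0.712 -0.672
outer loop
vertex 2.669 -1.399 -3.696
vertex 3.047 -1.093 -3.485
vertex 3.089 -1.449 -3.875
endloop
endfacet
facet normal -0.295 -0.839 -0.458
outer loop
vertex 2.669 -1.399 -3.696
vertex 3.089 -1.449 -3.875
vertex 3.453 -2.527 -2.135
endloop
endfacet
facet normal -0.202 0.712 -0.672
outer loop
vertex 3.089 -1.449 -3.875
vertex 3.047 -1.093 -3.485
vertex 3.478 -1.231 -3.761
endloop
endfacet
facet normal 0.528 -0.668 -0.524
outer loop
vertex 3.089 -1.449 -3.875
vertex 3.478 -1.231 -3.761
vertex 3.453 -2.527 -2.135
endloop
endfacet
facet normal -0.208 0.672 -0.711
outer loop
vertex -0.169 -0.042 -0.103
vertex -0.924 -0.306 -0.131
vertex -0.536 0.256 0.286
endloop
endfacet
facet normal 0.795 0.271 0.542
outer loop
vertex -0.169 -0.042 -0.103
vertex -0.536 0.256 0.286
vertex -0.536 -1.554 1.191
endloop
endfacet
facet normal -0.208 0.671 -0.712
outer loop
vertex -0.536 0.256 0.286
vertex -0.924 -0.306 -0.131
vertex -1.13 0.225 0.43
endloop
endfacet
facet normal 0.190 0.439 0.878
outer loop
vertex -0.536 0.256 0.286
vertex -1.13 0.225 0.43
vertex -0.536 -1.554 1.191
endloop
endfacet
facet normal -0.207 0.671 -0.712
outer loop
vertex -1.13 0.225 0.43
vertex -0.924 -0.306 -0.131
vertex -1.603 -0.116 0.246
endloop
endfacet
facet normal -0.480 0.205 0.853
outer loop
vertex -1.13 0.225 0.43
vertex -1.603 -0.116 0.246
vertex -0.536 -1.554 1.191
endloop
endfacet
facet normal -0.208 0.671 -0.712
outer loop
vertex -1.603 -0.116 0.246
vertex -0.924 -0.306 -0.131
vertex -1.678 -0.569 -0.159
endloop
endfacet
facet normal -0.825 -0.295 0.483
outer loop
vertex -1.603 -0.116 0.246
vertex -1.678 -0.569 -0.159
vertex -0.536 -1.554 1.191
endloop
endfacet
facet normal -0.208 0.672 -0.711
outer loop
vertex -1.678 -0.569 -0.159
vertex -0.924 -0.306 -0.131
vertex -1.311 -0.867 -0.548
endloop
endfacet
facet normal -0.641 -0.767 -0.017
outer loop
vertex -1.678 -0.569 -0.159
vertex -1.311 -0.867 -0.548
vertex -0.536 -1.554 1.191
endloop
endfacet
facet normal -0.209 0.672 -0.711
outer loop
vertex -1.311 -0.867 -0.548
vertex -0.924 -0.306 -0.131
vertex -0.717 -0.836 -0.693
endloop
endfacet
facet normal -0.037 -0.935 -0.353
outer loop
vertex -1.311 -0.867 -0.548
vertex -0.717 -0.836 -0.693
vertex -0.536 -1.554 1.191
endloop
endfacet
facet normal -0.208 0.672 -0.711
outer loop
vertex -0.717 -0.836 -0.693
vertex -0.924 -0.306 -0.131
vertex -0.244 -0.495 -0.509
endloop
endfacet
facet normal 0.633 -0.701 -0.328
outer loop
vertex -0.717 -0.836 -0.693
vertex -0.244 -0.495 -0.509
vertex -0.536 -1.554 1.191
endloop
endfacet
facet normal -0.208 0.672 -0.711
outer loop
vertex -0.244 -0.495 -0.509
vertex -0.924 -0.306 -0.131
vertex -0.169 -0.042 -0.103
endloop
endfacet
facet normal 0.979 -0.201 0.043
outer loop
vertex -0.244 -0.495 -0.509
vertex -0.169 -0.042 -0.103
vertex -0.536 -1.554 1.191
endloop
endfacet
facet normal -0.824 -0.420 -0.380
outer loop
vertex -2.699 -0.761 -3.587
vertex -3.207 -0.592 -2.673
vertex -3.23 0.144 -3.436
endloop
endfacet
facet normal 0.589 0.457 -0.666
outer loop
vertex -2.699 -0.761 -3.587
vertex -3.23 0.144 -3.436
vertex -1.593 0.232 -1.927
endloop
endfacet
facet normal -0.824 -0.420 -0.381
outer loop
vertex -3.23 0.144 -3.436
vertex -3.207 -0.592 -2.673
vertex -3.739 0.313 -2.521
endloop
endfacet
facet normal 0.076 0.987 -0.140
outer loop
vertex -3.23 0.144 -3.436
vertex -3.739 0.313 -2.521
vertex -1.593 0.232 -1.927
endloop
endfacet
facet normal -0.824 -0.420 -0.381
outer loop
vertex -3.739 0.313 -2.521
vertex -3.207 -0.592 -2.673
vertex -3.716 -0.423 -1.758
endloop
endfacet
facet normal -0.164 0.708 0.687
outer loop
vertex -3.739 0.313 -2.521
vertex -3.716 -0.423 -1.758
vertex -1.593 0.232 -1.927
endloop
endfacet
facet normal -0.824 -0.421 -0.380
outer loop
vertex -3.716 -0.423 -1.758
vertex -3.207 -0.592 -2.673
vertex -3.184 -1.327 -1.91
endloop
endfacet
facet normal 0.110 -0.101 0.989
outer loop
vertex -3.716 -0.423 -1.758
vertex -3.184 -1.327 -1.91
vertex -1.593 0.232 -1.927
endloop
endfacet
facet normal -0.824 -0.420 -0.380
outer loop
vertex -3.184 -1.327 -1.91
vertex -3.207 -0.592 -2.673
vertex -2.676 -1.496 -2.824
endloop
endfacet
facet normal 0.623 -0.631 0.463
outer loop
vertex -3.184 -1.327 -1.91
vertex -2.676 -1.496 -2.824
vertex -1.593 0.232 -1.927
endloop
endfacet
facet normal -0.824 -0.420 -0.380
outer loop
vertex -2.676 -1.496 -2.824
vertex -3.207 -0.592 -2.673
vertex -2.699 -0.761 -3.587
endloop
endfacet
facet normal 0.862 -0.351 -0.364
outer loop
vertex -2.676 -1.496 -2.824
vertex -2.699 -0.761 -3.587
vertex -1.593 0.232 -1.927
endloop
endfacet

endsolid


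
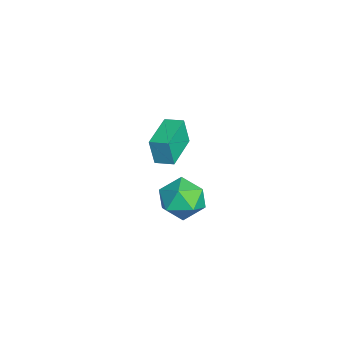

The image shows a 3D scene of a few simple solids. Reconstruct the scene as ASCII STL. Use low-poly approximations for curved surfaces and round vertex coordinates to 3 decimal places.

solid 
facet normal -0.928 0.373 0.003
outer loop
vertex -4.512 0.28 3.817
vertex -4.204 1.045 3.976
vertex -4.427 0.5 2.59
endloop
endfacet
facet normal -0.367 -0.911 -0.189
outer loop
vertex -2.776 -0.165 2.584
vertex -4.512 0.28 3.817
vertex -4.427 0.5 2.59
endloop
endfacet
facet normal -0.928 0.373 0.003
outer loop
vertex -4.427 0.5 2.59
vertex -4.204 1.045 3.976
vertex -4.119 1.265 2.748
endloop
endfacet
facet normal 0.067 0.176 -0.982
outer loop
vertex -4.119 1.265 2.748
vertex -2.776 -0.165 2.584
vertex -4.427 0.5 2.59
endloop
endfacet
facet normal -0.068 -0.177 0.982
outer loop
vertex -4.512 0.28 3.817
vertex -2.553 0.38 3.97
vertex -4.204 1.045 3.976
endloop
endfacet
facet normal -0.367 -0.911 -0.189
outer loop
vertex -2.861 -0.385 3.812
vertex -4.512 0.28 3.817
vertex -2.776 -0.165 2.584
endloop
endfacet
facet normal -0.068 -0.176 0.982
outer loop
vertex -2.861 -0.385 3.812
vertex -2.553 0.38 3.97
vertex -4.512 0.28 3.817
endloop
endfacet
facet normal 0.368 0.911 0.189
outer loop
vertex -4.204 1.045 3.976
vertex -2.553 0.38 3.97
vertex -4.119 1.265 2.748
endloop
endfacet
facet normal 0.068 0.177 -0.982
outer loop
vertex -2.468 0.6 2.743
vertex -2.776 -0.165 2.584
vertex -4.119 1.265 2.748
endloop
endfacet
facet normal 0.367 0.911 0.189
outer loop
vertex -4.119 1.265 2.748
vertex -2.553 0.38 3.97
vertex -2.468 0.6 2.743
endloop
endfacet
facet normal 0.928 -0.373 -0.003
outer loop
vertex -2.468 0.6 2.743
vertex -2.861 -0.385 3.812
vertex -2.776 -0.165 2.584
endloop
endfacet
facet normal 0.928 -0.373 -0.003
outer loop
vertex -2.553 0.38 3.97
vertex -2.861 -0.385 3.812
vertex -2.468 0.6 2.743
endloop
endfacet
facet normal -0.136 -0.449 0.883
outer loop
vertex 0.492 0.77 4.629
vertex 0.907 -0.085 4.258
vertex 1.497 0.616 4.705
endloop
endfacet
facet normal -0.034 0.252 0.967
outer loop
vertex 0.492 0.77 4.629
vertex 1.497 0.616 4.705
vertex 1.139 1.537 4.452
endloop
endfacet
facet normal -0.541 0.594 0.596
outer loop
vertex 0.492 0.77 4.629
vertex 1.139 1.537 4.452
vertex 0.328 1.405 3.848
endloop
endfacet
facet normal -0.954 0.102 0.283
outer loop
vertex 0.492 0.77 4.629
vertex 0.328 1.405 3.848
vertex 0.185 0.403 3.728
endloop
endfacet
facet normal -0.704 -0.541 0.460
outer loop
vertex 0.492 0.77 4.629
vertex 0.185 0.403 3.728
vertex 0.907 -0.085 4.258
endloop
endfacet
facet normal 0.597 0.420 0.683
outer loop
vertex 1.139 1.537 4.452
vertex 1.497 0.616 4.705
vertex 1.955 1.157 3.972
endloop
endfacet
facet normal 0.435 -0.715 0.547
outer loop
vertex 1.497 0.616 4.705
vertex 0.907 -0.085 4.258
vertex 1.812 0.155 3.852
endloop
endfacet
facet normal -0.483 -0.865 -0.137
outer loop
vertex 0.907 -0.085 4.258
vertex 0.185 0.403 3.728
vertex 1.001 0.023 3.248
endloop
endfacet
facet normal -0.888 0.178 -0.424
outer loop
vertex 0.185 0.403 3.728
vertex 0.328 1.405 3.848
vertex 0.643 0.944 2.995
endloop
endfacet
facet normal -0.220 0.972 0.083
outer loop
vertex 0.328 1.405 3.848
vertex 1.139 1.537 4.452
vertex 1.233 1.645 3.442
endloop
endfacet
facet normal 0.954 -0.102 -0.283
outer loop
vertex 1.648 0.79 3.071
vertex 1.955 1.157 3.972
vertex 1.812 0.155 3.852
endloop
endfacet
facet normal 0.541 -0.594 -0.596
outer loop
vertex 1.648 0.79 3.071
vertex 1.812 0.155 3.852
vertex 1.001 0.023 3.248
endloop
endfacet
facet normal 0.034 -0.252 -0.967
outer loop
vertex 1.648 0.79 3.071
vertex 1.001 0.023 3.248
vertex 0.643 0.944 2.995
endloop
endfacet
facet normal 0.136 0.449 -0.883
outer loop
vertex 1.648 0.79 3.071
vertex 0.643 0.944 2.995
vertex 1.233 1.645 3.442
endloop
endfacet
facet normal 0.704 0.541 -0.460
outer loop
vertex 1.648 0.79 3.071
vertex 1.233 1.645 3.442
vertex 1.955 1.157 3.972
endloop
endfacet
facet normal 0.888 -0.178 0.424
outer loop
vertex 1.812 0.155 3.852
vertex 1.955 1.157 3.972
vertex 1.497 0.616 4.705
endloop
endfacet
facet normal 0.220 -0.972 -0.083
outer loop
vertex 1.001 0.023 3.248
vertex 1.812 0.155 3.852
vertex 0.907 -0.085 4.258
endloop
endfacet
facet normal -0.597 -0.420 -0.683
outer loop
vertex 0.643 0.944 2.995
vertex 1.001 0.023 3.248
vertex 0.185 0.403 3.728
endloop
endfacet
facet normal -0.435 0.715 -0.547
outer loop
vertex 1.233 1.645 3.442
vertex 0.643 0.944 2.995
vertex 0.328 1.405 3.848
endloop
endfacet
facet normal 0.483 0.865 0.137
outer loop
vertex 1.955 1.157 3.972
vertex 1.233 1.645 3.442
vertex 1.139 1.537 4.452
endloop
endfacet

endsolid


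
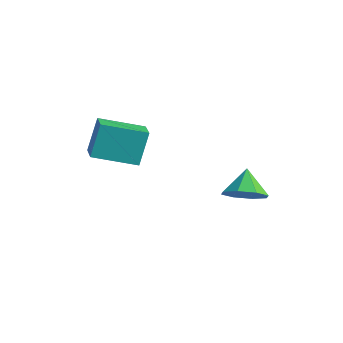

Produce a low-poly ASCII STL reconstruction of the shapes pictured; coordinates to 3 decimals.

solid 
facet normal 0.422 -0.728 -0.540
outer loop
vertex 4.574 2.195 1.433
vertex 3.668 1.838 1.206
vertex 4.288 2.504 0.793
endloop
endfacet
facet normal 0.420 0.876 0.236
outer loop
vertex 4.574 2.195 1.433
vertex 4.288 2.504 0.793
vertex 3.132 2.762 1.894
endloop
endfacet
facet normal 0.422 -0.728 -0.541
outer loop
vertex 4.288 2.504 0.793
vertex 3.668 1.838 1.206
vertex 3.639 2.423 0.396
endloop
endfacet
facet normal 0.011 0.976 -0.217
outer loop
vertex 4.288 2.504 0.793
vertex 3.639 2.423 0.396
vertex 3.132 2.762 1.894
endloop
endfacet
facet normal 0.420 -0.728 -0.541
outer loop
vertex 3.639 2.423 0.396
vertex 3.668 1.838 1.206
vertex 3.006 2.0 0.474
endloop
endfacet
facet normal -0.549 0.756 -0.357
outer loop
vertex 3.639 2.423 0.396
vertex 3.006 2.0 0.474
vertex 3.132 2.762 1.894
endloop
endfacet
facet normal 0.421 -0.727 -0.542
outer loop
vertex 3.006 2.0 0.474
vertex 3.668 1.838 1.206
vertex 2.761 1.481 0.98
endloop
endfacet
facet normal -0.934 0.343 -0.101
outer loop
vertex 3.006 2.0 0.474
vertex 2.761 1.481 0.98
vertex 3.132 2.762 1.894
endloop
endfacet
facet normal 0.421 -0.728 -0.542
outer loop
vertex 2.761 1.481 0.98
vertex 3.668 1.838 1.206
vertex 3.047 1.171 1.619
endloop
endfacet
facet normal -0.916 -0.020 0.400
outer loop
vertex 2.761 1.481 0.98
vertex 3.047 1.171 1.619
vertex 3.132 2.762 1.894
endloop
endfacet
facet normal 0.422 -0.728 -0.540
outer loop
vertex 3.047 1.171 1.619
vertex 3.668 1.838 1.206
vertex 3.696 1.252 2.017
endloop
endfacet
facet normal -0.508 -0.120 0.853
outer loop
vertex 3.047 1.171 1.619
vertex 3.696 1.252 2.017
vertex 3.132 2.762 1.894
endloop
endfacet
facet normal 0.421 -0.728 -0.541
outer loop
vertex 3.696 1.252 2.017
vertex 3.668 1.838 1.206
vertex 4.329 1.676 1.939
endloop
endfacet
facet normal 0.055 0.101 0.993
outer loop
vertex 3.696 1.252 2.017
vertex 4.329 1.676 1.939
vertex 3.132 2.762 1.894
endloop
endfacet
facet normal 0.422 -0.727 -0.541
outer loop
vertex 4.329 1.676 1.939
vertex 3.668 1.838 1.206
vertex 4.574 2.195 1.433
endloop
endfacet
facet normal 0.438 0.513 0.738
outer loop
vertex 4.329 1.676 1.939
vertex 4.574 2.195 1.433
vertex 3.132 2.762 1.894
endloop
endfacet
facet normal -0.638 0.610 -0.470
outer loop
vertex -2.142 -0.242 4.637
vertex -0.597 0.913 4.039
vertex -2.0 -1.125 3.298
endloop
endfacet
facet normal -0.765 -0.572 0.296
outer loop
vertex -1.343 -1.753 3.781
vertex -2.142 -0.242 4.637
vertex -2.0 -1.125 3.298
endloop
endfacet
facet normal -0.638 0.610 -0.470
outer loop
vertex -2.0 -1.125 3.298
vertex -0.597 0.913 4.039
vertex -0.455 0.031 2.7
endloop
endfacet
facet normal 0.088 -0.548 -0.832
outer loop
vertex -0.455 0.031 2.7
vertex -1.343 -1.753 3.781
vertex -2.0 -1.125 3.298
endloop
endfacet
facet normal -0.088 0.548 0.832
outer loop
vertex -2.142 -0.242 4.637
vertex 0.06 0.285 4.522
vertex -0.597 0.913 4.039
endloop
endfacet
facet normal -0.765 -0.572 0.296
outer loop
vertex -1.485 -0.871 5.12
vertex -2.142 -0.242 4.637
vertex -1.343 -1.753 3.781
endloop
endfacet
facet normal -0.088 0.548 0.832
outer loop
vertex -1.485 -0.871 5.12
vertex 0.06 0.285 4.522
vertex -2.142 -0.242 4.637
endloop
endfacet
facet normal 0.765 0.572 -0.296
outer loop
vertex -0.597 0.913 4.039
vertex 0.06 0.285 4.522
vertex -0.455 0.031 2.7
endloop
endfacet
facet normal 0.087 -0.548 -0.832
outer loop
vertex 0.202 -0.598 3.183
vertex -1.343 -1.753 3.781
vertex -0.455 0.031 2.7
endloop
endfacet
facet normal 0.765 0.572 -0.296
outer loop
vertex -0.455 0.031 2.7
vertex 0.06 0.285 4.522
vertex 0.202 -0.598 3.183
endloop
endfacet
facet normal 0.638 -0.610 0.470
outer loop
vertex 0.202 -0.598 3.183
vertex -1.485 -0.871 5.12
vertex -1.343 -1.753 3.781
endloop
endfacet
facet normal 0.638 -0.610 0.470
outer loop
vertex 0.06 0.285 4.522
vertex -1.485 -0.871 5.12
vertex 0.202 -0.598 3.183
endloop
endfacet

endsolid
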